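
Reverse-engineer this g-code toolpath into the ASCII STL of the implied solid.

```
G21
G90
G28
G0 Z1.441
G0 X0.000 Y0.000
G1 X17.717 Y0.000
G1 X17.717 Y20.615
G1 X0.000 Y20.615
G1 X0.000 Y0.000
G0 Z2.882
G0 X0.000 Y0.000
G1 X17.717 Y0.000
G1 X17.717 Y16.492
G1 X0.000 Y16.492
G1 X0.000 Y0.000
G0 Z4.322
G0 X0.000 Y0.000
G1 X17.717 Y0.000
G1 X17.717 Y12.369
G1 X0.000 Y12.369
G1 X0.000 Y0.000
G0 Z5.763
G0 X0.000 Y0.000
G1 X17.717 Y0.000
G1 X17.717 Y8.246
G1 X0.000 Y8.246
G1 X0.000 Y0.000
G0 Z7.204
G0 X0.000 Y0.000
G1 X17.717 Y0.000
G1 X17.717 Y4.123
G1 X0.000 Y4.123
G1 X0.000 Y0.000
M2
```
solid part
  facet normal 0.0000 0.0000 -1.0000
    outer loop
      vertex 17.717 24.738 0.000
      vertex 17.717 0.000 0.000
      vertex 0.000 0.000 0.000
    endloop
  endfacet
  facet normal 0.0000 0.0000 -1.0000
    outer loop
      vertex 0.000 24.738 0.000
      vertex 17.717 24.738 0.000
      vertex 0.000 0.000 0.000
    endloop
  endfacet
  facet normal 0.0000 -1.0000 0.0000
    outer loop
      vertex 0.000 0.000 0.000
      vertex 17.717 0.000 0.000
      vertex 17.717 0.000 8.645
    endloop
  endfacet
  facet normal 0.0000 -1.0000 0.0000
    outer loop
      vertex 0.000 0.000 0.000
      vertex 17.717 0.000 8.645
      vertex 0.000 0.000 8.645
    endloop
  endfacet
  facet normal 0.0000 0.3299 0.9440
    outer loop
      vertex 0.000 0.000 8.645
      vertex 17.717 0.000 8.645
      vertex 17.717 24.738 0.000
    endloop
  endfacet
  facet normal 0.0000 0.3299 0.9440
    outer loop
      vertex 0.000 0.000 8.645
      vertex 17.717 24.738 0.000
      vertex 0.000 24.738 0.000
    endloop
  endfacet
  facet normal -1.0000 0.0000 0.0000
    outer loop
      vertex 0.000 0.000 8.645
      vertex 0.000 24.738 0.000
      vertex 0.000 0.000 0.000
    endloop
  endfacet
  facet normal 1.0000 0.0000 0.0000
    outer loop
      vertex 17.717 0.000 0.000
      vertex 17.717 24.738 0.000
      vertex 17.717 0.000 8.645
    endloop
  endfacet
endsolid part

The G0 Z moves step by Δz≈1.441 mm. The G1 loops shrink linearly with z, so the solid tapers from its base footprint up to z≈8.64. Closing with a flat bottom cap and the tapered top and triangulating gives 8 facets — a wedge (ramp): 17.7 × 24.7 mm base, rising to 8.64 mm along the y=0 edge and sloping linearly to z=0 at y=24.7.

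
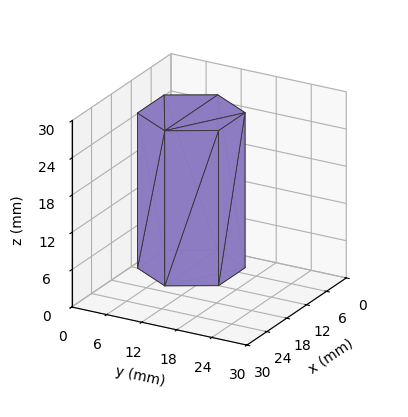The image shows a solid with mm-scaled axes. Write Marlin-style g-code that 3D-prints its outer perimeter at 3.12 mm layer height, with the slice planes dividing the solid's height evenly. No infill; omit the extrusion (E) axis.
Reading the render: the shape is a regular 6-sided prism (a cylinder approximated with 6 flat sides), circumscribed radius ≈ 8 mm, height ≈ 25 mm (dimensions read to the nearest mm from the axis ticks). For the g-code, the solid's height is divided into equal slices at the stated Δz and each level perimeter traced with G1 moves after a G0 lift.

; perimeter-only toolpath
G21 ; units = mm
G90 ; absolute positioning
G28 ; home
; layer 1
G0 Z3.12
G0 X16.00 Y8.00
G1 X12.00 Y14.93
G1 X4.00 Y14.93
G1 X0.00 Y8.00
G1 X4.00 Y1.07
G1 X12.00 Y1.07
G1 X16.00 Y8.00
; layer 2
G0 Z6.25
G0 X16.00 Y8.00
G1 X12.00 Y14.93
G1 X4.00 Y14.93
G1 X0.00 Y8.00
G1 X4.00 Y1.07
G1 X12.00 Y1.07
G1 X16.00 Y8.00
; layer 3
G0 Z9.38
G0 X16.00 Y8.00
G1 X12.00 Y14.93
G1 X4.00 Y14.93
G1 X0.00 Y8.00
G1 X4.00 Y1.07
G1 X12.00 Y1.07
G1 X16.00 Y8.00
; layer 4
G0 Z12.50
G0 X16.00 Y8.00
G1 X12.00 Y14.93
G1 X4.00 Y14.93
G1 X0.00 Y8.00
G1 X4.00 Y1.07
G1 X12.00 Y1.07
G1 X16.00 Y8.00
; layer 5
G0 Z15.62
G0 X16.00 Y8.00
G1 X12.00 Y14.93
G1 X4.00 Y14.93
G1 X0.00 Y8.00
G1 X4.00 Y1.07
G1 X12.00 Y1.07
G1 X16.00 Y8.00
; layer 6
G0 Z18.75
G0 X16.00 Y8.00
G1 X12.00 Y14.93
G1 X4.00 Y14.93
G1 X0.00 Y8.00
G1 X4.00 Y1.07
G1 X12.00 Y1.07
G1 X16.00 Y8.00
; layer 7
G0 Z21.88
G0 X16.00 Y8.00
G1 X12.00 Y14.93
G1 X4.00 Y14.93
G1 X0.00 Y8.00
G1 X4.00 Y1.07
G1 X12.00 Y1.07
G1 X16.00 Y8.00
; layer 8
G0 Z25.00
G0 X16.00 Y8.00
G1 X12.00 Y14.93
G1 X4.00 Y14.93
G1 X0.00 Y8.00
G1 X4.00 Y1.07
G1 X12.00 Y1.07
G1 X16.00 Y8.00
M2 ; end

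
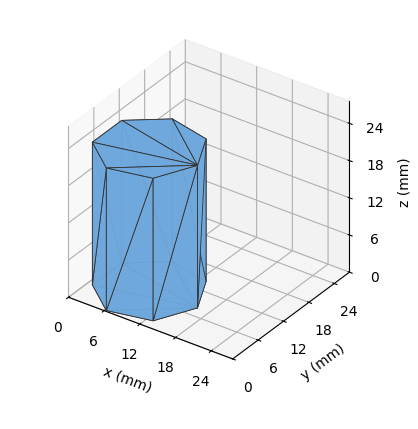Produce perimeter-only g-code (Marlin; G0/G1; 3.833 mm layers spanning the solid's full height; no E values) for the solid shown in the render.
Reading the render: the shape is a regular 7-sided prism (a cylinder approximated with 7 flat sides), circumscribed radius ≈ 8 mm, height ≈ 23 mm (dimensions read to the nearest mm from the axis ticks). For the g-code, the solid's height is divided into equal slices at the stated Δz and each level perimeter traced with G1 moves after a G0 lift.

; perimeter-only toolpath
G21 ; units = mm
G90 ; absolute positioning
G28 ; home
; layer 1
G0 Z3.833
G0 X16.000 Y8.000
G1 X12.988 Y14.255
G1 X6.220 Y15.799
G1 X0.792 Y11.471
G1 X0.792 Y4.529
G1 X6.220 Y0.201
G1 X12.988 Y1.745
G1 X16.000 Y8.000
; layer 2
G0 Z7.667
G0 X16.000 Y8.000
G1 X12.988 Y14.255
G1 X6.220 Y15.799
G1 X0.792 Y11.471
G1 X0.792 Y4.529
G1 X6.220 Y0.201
G1 X12.988 Y1.745
G1 X16.000 Y8.000
; layer 3
G0 Z11.500
G0 X16.000 Y8.000
G1 X12.988 Y14.255
G1 X6.220 Y15.799
G1 X0.792 Y11.471
G1 X0.792 Y4.529
G1 X6.220 Y0.201
G1 X12.988 Y1.745
G1 X16.000 Y8.000
; layer 4
G0 Z15.333
G0 X16.000 Y8.000
G1 X12.988 Y14.255
G1 X6.220 Y15.799
G1 X0.792 Y11.471
G1 X0.792 Y4.529
G1 X6.220 Y0.201
G1 X12.988 Y1.745
G1 X16.000 Y8.000
; layer 5
G0 Z19.167
G0 X16.000 Y8.000
G1 X12.988 Y14.255
G1 X6.220 Y15.799
G1 X0.792 Y11.471
G1 X0.792 Y4.529
G1 X6.220 Y0.201
G1 X12.988 Y1.745
G1 X16.000 Y8.000
; layer 6
G0 Z23.000
G0 X16.000 Y8.000
G1 X12.988 Y14.255
G1 X6.220 Y15.799
G1 X0.792 Y11.471
G1 X0.792 Y4.529
G1 X6.220 Y0.201
G1 X12.988 Y1.745
G1 X16.000 Y8.000
M2 ; end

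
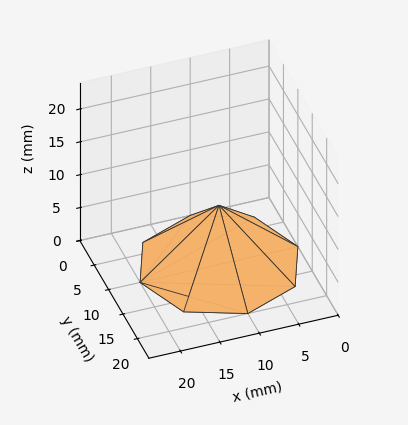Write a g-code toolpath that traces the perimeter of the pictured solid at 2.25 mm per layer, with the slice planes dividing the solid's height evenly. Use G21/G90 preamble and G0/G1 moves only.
Reading the render: the shape is a regular 8-sided pyramid, base circumscribed radius ≈ 10 mm, apex at z ≈ 9 mm (dimensions read to the nearest mm from the axis ticks). For the g-code, the solid's height is divided into equal slices at the stated Δz and each level perimeter traced with G1 moves after a G0 lift.

; perimeter-only toolpath
G21 ; units = mm
G90 ; absolute positioning
G28 ; home
; layer 1
G0 Z2.25
G0 X17.50 Y10.00
G1 X15.30 Y15.30
G1 X10.00 Y17.50
G1 X4.70 Y15.30
G1 X2.50 Y10.00
G1 X4.70 Y4.70
G1 X10.00 Y2.50
G1 X15.30 Y4.70
G1 X17.50 Y10.00
; layer 2
G0 Z4.50
G0 X15.00 Y10.00
G1 X13.54 Y13.54
G1 X10.00 Y15.00
G1 X6.46 Y13.54
G1 X5.00 Y10.00
G1 X6.46 Y6.46
G1 X10.00 Y5.00
G1 X13.54 Y6.46
G1 X15.00 Y10.00
; layer 3
G0 Z6.75
G0 X12.50 Y10.00
G1 X11.77 Y11.77
G1 X10.00 Y12.50
G1 X8.23 Y11.77
G1 X7.50 Y10.00
G1 X8.23 Y8.23
G1 X10.00 Y7.50
G1 X11.77 Y8.23
G1 X12.50 Y10.00
M2 ; end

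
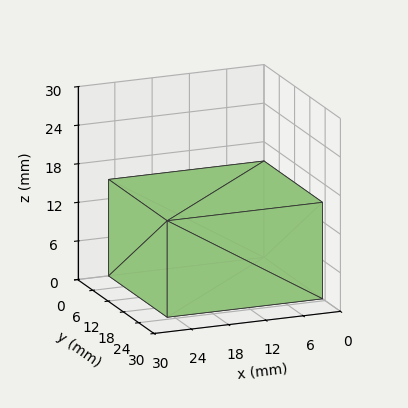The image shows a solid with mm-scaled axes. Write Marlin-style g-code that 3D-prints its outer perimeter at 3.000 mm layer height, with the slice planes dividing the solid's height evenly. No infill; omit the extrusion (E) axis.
Reading the render: the shape is a rectangular box, roughly 25 × 23 mm footprint and 15 mm tall (dimensions read to the nearest mm from the axis ticks). For the g-code, the solid's height is divided into equal slices at the stated Δz and each level perimeter traced with G1 moves after a G0 lift.

; perimeter-only toolpath
G21 ; units = mm
G90 ; absolute positioning
G28 ; home
; layer 1
G0 Z3.000
G0 X0.000 Y0.000
G1 X25.000 Y0.000
G1 X25.000 Y23.000
G1 X0.000 Y23.000
G1 X0.000 Y0.000
; layer 2
G0 Z6.000
G0 X0.000 Y0.000
G1 X25.000 Y0.000
G1 X25.000 Y23.000
G1 X0.000 Y23.000
G1 X0.000 Y0.000
; layer 3
G0 Z9.000
G0 X0.000 Y0.000
G1 X25.000 Y0.000
G1 X25.000 Y23.000
G1 X0.000 Y23.000
G1 X0.000 Y0.000
; layer 4
G0 Z12.000
G0 X0.000 Y0.000
G1 X25.000 Y0.000
G1 X25.000 Y23.000
G1 X0.000 Y23.000
G1 X0.000 Y0.000
; layer 5
G0 Z15.000
G0 X0.000 Y0.000
G1 X25.000 Y0.000
G1 X25.000 Y23.000
G1 X0.000 Y23.000
G1 X0.000 Y0.000
M2 ; end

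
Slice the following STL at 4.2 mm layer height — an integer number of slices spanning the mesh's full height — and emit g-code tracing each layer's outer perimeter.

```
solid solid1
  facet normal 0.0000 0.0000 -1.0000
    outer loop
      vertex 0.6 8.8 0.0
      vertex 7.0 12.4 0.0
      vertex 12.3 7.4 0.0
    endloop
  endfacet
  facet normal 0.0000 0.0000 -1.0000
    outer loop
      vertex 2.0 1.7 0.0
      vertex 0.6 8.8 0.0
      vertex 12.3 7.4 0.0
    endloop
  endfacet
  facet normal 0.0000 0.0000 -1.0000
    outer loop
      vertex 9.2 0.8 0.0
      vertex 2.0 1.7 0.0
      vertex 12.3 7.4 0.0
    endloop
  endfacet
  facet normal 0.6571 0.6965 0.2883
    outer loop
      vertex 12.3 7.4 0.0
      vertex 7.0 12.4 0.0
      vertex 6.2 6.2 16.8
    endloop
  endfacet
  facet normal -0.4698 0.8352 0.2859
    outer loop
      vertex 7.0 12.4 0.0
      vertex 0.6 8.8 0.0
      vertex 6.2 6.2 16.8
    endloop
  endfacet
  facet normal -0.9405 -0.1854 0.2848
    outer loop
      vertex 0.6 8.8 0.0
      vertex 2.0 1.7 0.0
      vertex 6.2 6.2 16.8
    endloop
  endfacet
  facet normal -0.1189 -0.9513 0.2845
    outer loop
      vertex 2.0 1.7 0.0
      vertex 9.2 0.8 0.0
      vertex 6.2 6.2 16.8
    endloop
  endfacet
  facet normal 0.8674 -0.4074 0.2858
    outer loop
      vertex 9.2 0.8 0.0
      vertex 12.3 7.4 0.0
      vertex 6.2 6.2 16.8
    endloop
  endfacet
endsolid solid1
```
; perimeter-only toolpath
G21 ; units = mm
G90 ; absolute positioning
G28 ; home
; layer 1
G0 Z4.2
G0 X10.8 Y7.1
G1 X6.8 Y10.9
G1 X2.0 Y8.2
G1 X3.0 Y2.8
G1 X8.4 Y2.2
G1 X10.8 Y7.1
; layer 2
G0 Z8.4
G0 X9.2 Y6.8
G1 X6.6 Y9.3
G1 X3.4 Y7.5
G1 X4.1 Y4.0
G1 X7.7 Y3.5
G1 X9.2 Y6.8
; layer 3
G0 Z12.6
G0 X7.7 Y6.5
G1 X6.4 Y7.8
G1 X4.8 Y6.9
G1 X5.2 Y5.1
G1 X7.0 Y4.9
G1 X7.7 Y6.5
M2 ; end

The solid is a regular 5-sided pyramid, base circumscribed radius ≈ 6.2 mm, apex at z ≈ 16.8 mm. Slicing at Δz = 4.2 mm — 4 equal slices spanning the solid's height, so layer i sits at z = i·h/4 — gives 3 non-empty perimeters. Each is a 5-segment closed polygon; G0 lifts to the layer z and rapids to the start vertex, then G1 traces the edges. The cross-section shrinks linearly with z (the slice at the apex is degenerate and omitted).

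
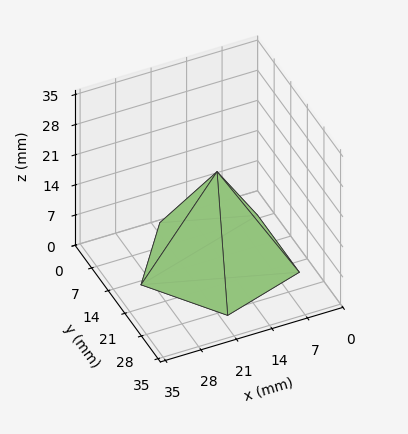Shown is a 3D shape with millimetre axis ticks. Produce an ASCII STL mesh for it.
Reading the render: the shape is a regular 5-sided pyramid, base circumscribed radius ≈ 15 mm, apex at z ≈ 21 mm (dimensions read to the nearest mm from the axis ticks). For the STL, each face is triangulated and given an outward normal.

solid part
  facet normal 0.0000 0.0000 -1.0000
    outer loop
      vertex 2.9 23.8 0.0
      vertex 19.6 29.3 0.0
      vertex 30.0 15.0 0.0
    endloop
  endfacet
  facet normal 0.0000 0.0000 -1.0000
    outer loop
      vertex 2.9 6.2 0.0
      vertex 2.9 23.8 0.0
      vertex 30.0 15.0 0.0
    endloop
  endfacet
  facet normal 0.0000 0.0000 -1.0000
    outer loop
      vertex 19.6 0.7 0.0
      vertex 2.9 6.2 0.0
      vertex 30.0 15.0 0.0
    endloop
  endfacet
  facet normal 0.7003 0.5093 0.5002
    outer loop
      vertex 30.0 15.0 0.0
      vertex 19.6 29.3 0.0
      vertex 15.0 15.0 21.0
    endloop
  endfacet
  facet normal -0.2708 0.8222 0.5006
    outer loop
      vertex 19.6 29.3 0.0
      vertex 2.9 23.8 0.0
      vertex 15.0 15.0 21.0
    endloop
  endfacet
  facet normal -0.8665 0.0000 0.4992
    outer loop
      vertex 2.9 23.8 0.0
      vertex 2.9 6.2 0.0
      vertex 15.0 15.0 21.0
    endloop
  endfacet
  facet normal -0.2708 -0.8222 0.5006
    outer loop
      vertex 2.9 6.2 0.0
      vertex 19.6 0.7 0.0
      vertex 15.0 15.0 21.0
    endloop
  endfacet
  facet normal 0.7003 -0.5093 0.5002
    outer loop
      vertex 19.6 0.7 0.0
      vertex 30.0 15.0 0.0
      vertex 15.0 15.0 21.0
    endloop
  endfacet
endsolid part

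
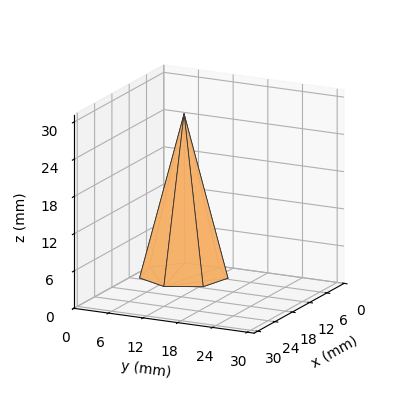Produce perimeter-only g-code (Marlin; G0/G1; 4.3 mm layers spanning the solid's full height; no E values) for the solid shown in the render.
Reading the render: the shape is a regular 7-sided pyramid, base circumscribed radius ≈ 7 mm, apex at z ≈ 26 mm (dimensions read to the nearest mm from the axis ticks). For the g-code, the solid's height is divided into equal slices at the stated Δz and each level perimeter traced with G1 moves after a G0 lift.

; perimeter-only toolpath
G21 ; units = mm
G90 ; absolute positioning
G28 ; home
; layer 1
G0 Z4.3
G0 X12.8 Y7.0
G1 X10.7 Y11.6
G1 X5.7 Y12.7
G1 X1.8 Y9.5
G1 X1.8 Y4.5
G1 X5.7 Y1.3
G1 X10.7 Y2.4
G1 X12.8 Y7.0
; layer 2
G0 Z8.7
G0 X11.7 Y7.0
G1 X9.9 Y10.7
G1 X5.9 Y11.5
G1 X2.8 Y9.0
G1 X2.8 Y5.0
G1 X5.9 Y2.5
G1 X9.9 Y3.3
G1 X11.7 Y7.0
; layer 3
G0 Z13.0
G0 X10.5 Y7.0
G1 X9.2 Y9.8
G1 X6.2 Y10.4
G1 X3.9 Y8.5
G1 X3.9 Y5.5
G1 X6.2 Y3.6
G1 X9.2 Y4.2
G1 X10.5 Y7.0
; layer 4
G0 Z17.3
G0 X9.3 Y7.0
G1 X8.5 Y8.8
G1 X6.5 Y9.3
G1 X4.9 Y8.0
G1 X4.9 Y6.0
G1 X6.5 Y4.7
G1 X8.5 Y5.2
G1 X9.3 Y7.0
; layer 5
G0 Z21.7
G0 X8.2 Y7.0
G1 X7.7 Y7.9
G1 X6.7 Y8.1
G1 X6.0 Y7.5
G1 X6.0 Y6.5
G1 X6.7 Y5.9
G1 X7.7 Y6.1
G1 X8.2 Y7.0
M2 ; end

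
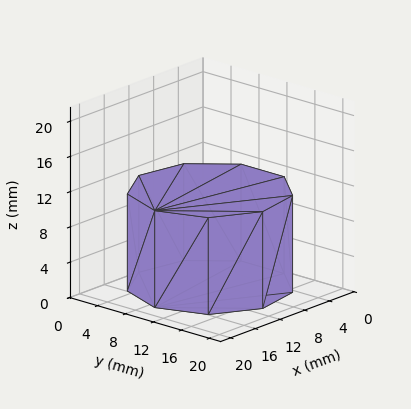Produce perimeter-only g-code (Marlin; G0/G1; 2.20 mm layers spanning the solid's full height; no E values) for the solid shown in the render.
Reading the render: the shape is a regular 9-sided prism (a cylinder approximated with 9 flat sides), circumscribed radius ≈ 9 mm, height ≈ 11 mm (dimensions read to the nearest mm from the axis ticks). For the g-code, the solid's height is divided into equal slices at the stated Δz and each level perimeter traced with G1 moves after a G0 lift.

; perimeter-only toolpath
G21 ; units = mm
G90 ; absolute positioning
G28 ; home
; layer 1
G0 Z2.20
G0 X18.00 Y9.00
G1 X15.89 Y14.79
G1 X10.56 Y17.86
G1 X4.50 Y16.79
G1 X0.54 Y12.08
G1 X0.54 Y5.92
G1 X4.50 Y1.21
G1 X10.56 Y0.14
G1 X15.89 Y3.21
G1 X18.00 Y9.00
; layer 2
G0 Z4.40
G0 X18.00 Y9.00
G1 X15.89 Y14.79
G1 X10.56 Y17.86
G1 X4.50 Y16.79
G1 X0.54 Y12.08
G1 X0.54 Y5.92
G1 X4.50 Y1.21
G1 X10.56 Y0.14
G1 X15.89 Y3.21
G1 X18.00 Y9.00
; layer 3
G0 Z6.60
G0 X18.00 Y9.00
G1 X15.89 Y14.79
G1 X10.56 Y17.86
G1 X4.50 Y16.79
G1 X0.54 Y12.08
G1 X0.54 Y5.92
G1 X4.50 Y1.21
G1 X10.56 Y0.14
G1 X15.89 Y3.21
G1 X18.00 Y9.00
; layer 4
G0 Z8.80
G0 X18.00 Y9.00
G1 X15.89 Y14.79
G1 X10.56 Y17.86
G1 X4.50 Y16.79
G1 X0.54 Y12.08
G1 X0.54 Y5.92
G1 X4.50 Y1.21
G1 X10.56 Y0.14
G1 X15.89 Y3.21
G1 X18.00 Y9.00
; layer 5
G0 Z11.00
G0 X18.00 Y9.00
G1 X15.89 Y14.79
G1 X10.56 Y17.86
G1 X4.50 Y16.79
G1 X0.54 Y12.08
G1 X0.54 Y5.92
G1 X4.50 Y1.21
G1 X10.56 Y0.14
G1 X15.89 Y3.21
G1 X18.00 Y9.00
M2 ; end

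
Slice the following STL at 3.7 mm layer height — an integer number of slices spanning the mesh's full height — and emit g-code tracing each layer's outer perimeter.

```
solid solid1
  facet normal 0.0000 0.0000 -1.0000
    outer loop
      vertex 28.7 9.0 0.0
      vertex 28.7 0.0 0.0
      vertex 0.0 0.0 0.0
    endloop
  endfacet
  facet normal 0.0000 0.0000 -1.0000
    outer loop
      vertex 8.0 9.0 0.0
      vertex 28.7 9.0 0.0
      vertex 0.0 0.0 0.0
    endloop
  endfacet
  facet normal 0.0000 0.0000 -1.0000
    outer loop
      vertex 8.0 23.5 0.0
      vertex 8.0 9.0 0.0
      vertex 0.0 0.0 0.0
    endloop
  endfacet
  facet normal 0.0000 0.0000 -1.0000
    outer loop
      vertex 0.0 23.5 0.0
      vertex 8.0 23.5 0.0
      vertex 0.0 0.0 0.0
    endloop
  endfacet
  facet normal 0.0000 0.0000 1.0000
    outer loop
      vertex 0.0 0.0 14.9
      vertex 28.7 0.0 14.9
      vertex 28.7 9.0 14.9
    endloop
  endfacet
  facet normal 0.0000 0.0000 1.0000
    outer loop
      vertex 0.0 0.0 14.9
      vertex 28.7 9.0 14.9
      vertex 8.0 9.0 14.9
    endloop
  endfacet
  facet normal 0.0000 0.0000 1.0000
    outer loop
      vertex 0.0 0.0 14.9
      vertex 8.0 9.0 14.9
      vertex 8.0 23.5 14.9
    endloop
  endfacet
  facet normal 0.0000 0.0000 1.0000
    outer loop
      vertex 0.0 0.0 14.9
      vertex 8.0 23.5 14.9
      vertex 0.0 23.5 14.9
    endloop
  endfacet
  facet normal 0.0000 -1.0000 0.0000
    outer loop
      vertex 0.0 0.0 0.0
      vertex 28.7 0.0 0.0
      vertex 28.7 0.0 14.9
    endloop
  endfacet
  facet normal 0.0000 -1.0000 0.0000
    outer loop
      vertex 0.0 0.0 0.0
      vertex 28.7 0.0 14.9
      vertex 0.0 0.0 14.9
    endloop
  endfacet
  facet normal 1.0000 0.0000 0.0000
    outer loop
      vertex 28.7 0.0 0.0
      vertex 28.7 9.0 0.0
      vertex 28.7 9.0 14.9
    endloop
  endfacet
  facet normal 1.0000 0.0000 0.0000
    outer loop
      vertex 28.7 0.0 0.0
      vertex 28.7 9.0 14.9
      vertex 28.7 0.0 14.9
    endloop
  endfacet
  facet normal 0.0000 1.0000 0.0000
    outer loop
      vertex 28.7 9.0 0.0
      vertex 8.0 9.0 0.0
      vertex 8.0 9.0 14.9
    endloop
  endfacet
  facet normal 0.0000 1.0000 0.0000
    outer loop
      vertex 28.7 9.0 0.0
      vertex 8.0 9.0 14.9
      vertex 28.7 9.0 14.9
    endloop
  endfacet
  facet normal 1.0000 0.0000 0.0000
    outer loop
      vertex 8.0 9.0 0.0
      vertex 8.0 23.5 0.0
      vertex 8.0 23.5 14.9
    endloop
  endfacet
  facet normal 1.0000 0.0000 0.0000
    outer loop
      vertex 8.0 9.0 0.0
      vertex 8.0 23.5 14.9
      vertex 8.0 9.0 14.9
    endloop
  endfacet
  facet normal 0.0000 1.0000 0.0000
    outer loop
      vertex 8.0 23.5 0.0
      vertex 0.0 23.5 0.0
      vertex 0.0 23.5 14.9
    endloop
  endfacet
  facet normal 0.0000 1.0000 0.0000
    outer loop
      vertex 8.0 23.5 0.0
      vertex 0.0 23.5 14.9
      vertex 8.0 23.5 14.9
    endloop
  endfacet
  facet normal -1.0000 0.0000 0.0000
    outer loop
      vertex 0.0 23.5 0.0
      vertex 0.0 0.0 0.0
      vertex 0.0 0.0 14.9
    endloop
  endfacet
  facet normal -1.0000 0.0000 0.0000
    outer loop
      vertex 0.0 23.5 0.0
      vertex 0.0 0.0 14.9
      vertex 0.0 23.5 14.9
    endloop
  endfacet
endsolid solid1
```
; perimeter-only toolpath
G21 ; units = mm
G90 ; absolute positioning
G28 ; home
; layer 1
G0 Z3.7
G0 X0.0 Y0.0
G1 X28.7 Y0.0
G1 X28.7 Y9.0
G1 X8.0 Y9.0
G1 X8.0 Y23.5
G1 X0.0 Y23.5
G1 X0.0 Y0.0
; layer 2
G0 Z7.5
G0 X0.0 Y0.0
G1 X28.7 Y0.0
G1 X28.7 Y9.0
G1 X8.0 Y9.0
G1 X8.0 Y23.5
G1 X0.0 Y23.5
G1 X0.0 Y0.0
; layer 3
G0 Z11.2
G0 X0.0 Y0.0
G1 X28.7 Y0.0
G1 X28.7 Y9.0
G1 X8.0 Y9.0
G1 X8.0 Y23.5
G1 X0.0 Y23.5
G1 X0.0 Y0.0
; layer 4
G0 Z14.9
G0 X0.0 Y0.0
G1 X28.7 Y0.0
G1 X28.7 Y9.0
G1 X8.0 Y9.0
G1 X8.0 Y23.5
G1 X0.0 Y23.5
G1 X0.0 Y0.0
M2 ; end

The solid is an L-shaped prism: outer 28.7 × 23.5 mm, arm thicknesses ≈ 9 mm (horizontal) and 8 mm (vertical), extruded 14.9 mm in z. Slicing at Δz = 3.7 mm — 4 equal slices spanning the solid's height, so layer i sits at z = i·h/4 — gives 4 non-empty perimeters. Each is a 6-segment closed polygon; G0 lifts to the layer z and rapids to the start vertex, then G1 traces the edges.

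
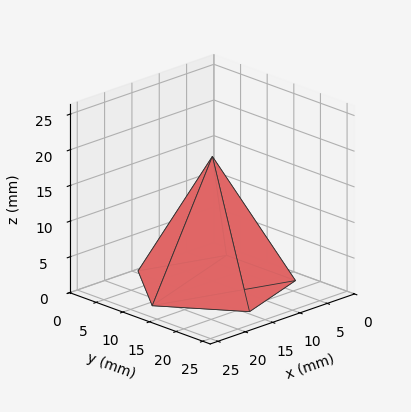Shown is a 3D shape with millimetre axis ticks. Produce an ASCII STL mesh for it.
Reading the render: the shape is a regular 5-sided pyramid, base circumscribed radius ≈ 11 mm, apex at z ≈ 18 mm (dimensions read to the nearest mm from the axis ticks). For the STL, each face is triangulated and given an outward normal.

solid part
  facet normal 0.0000 0.0000 -1.0000
    outer loop
      vertex 2.101 17.466 0.000
      vertex 14.399 21.462 0.000
      vertex 22.000 11.000 0.000
    endloop
  endfacet
  facet normal 0.0000 0.0000 -1.0000
    outer loop
      vertex 2.101 4.534 0.000
      vertex 2.101 17.466 0.000
      vertex 22.000 11.000 0.000
    endloop
  endfacet
  facet normal 0.0000 0.0000 -1.0000
    outer loop
      vertex 14.399 0.538 0.000
      vertex 2.101 4.534 0.000
      vertex 22.000 11.000 0.000
    endloop
  endfacet
  facet normal 0.7252 0.5269 0.4432
    outer loop
      vertex 22.000 11.000 0.000
      vertex 14.399 21.462 0.000
      vertex 11.000 11.000 18.000
    endloop
  endfacet
  facet normal -0.2770 0.8525 0.4432
    outer loop
      vertex 14.399 21.462 0.000
      vertex 2.101 17.466 0.000
      vertex 11.000 11.000 18.000
    endloop
  endfacet
  facet normal -0.8964 0.0000 0.4432
    outer loop
      vertex 2.101 17.466 0.000
      vertex 2.101 4.534 0.000
      vertex 11.000 11.000 18.000
    endloop
  endfacet
  facet normal -0.2770 -0.8525 0.4432
    outer loop
      vertex 2.101 4.534 0.000
      vertex 14.399 0.538 0.000
      vertex 11.000 11.000 18.000
    endloop
  endfacet
  facet normal 0.7252 -0.5269 0.4432
    outer loop
      vertex 14.399 0.538 0.000
      vertex 22.000 11.000 0.000
      vertex 11.000 11.000 18.000
    endloop
  endfacet
endsolid part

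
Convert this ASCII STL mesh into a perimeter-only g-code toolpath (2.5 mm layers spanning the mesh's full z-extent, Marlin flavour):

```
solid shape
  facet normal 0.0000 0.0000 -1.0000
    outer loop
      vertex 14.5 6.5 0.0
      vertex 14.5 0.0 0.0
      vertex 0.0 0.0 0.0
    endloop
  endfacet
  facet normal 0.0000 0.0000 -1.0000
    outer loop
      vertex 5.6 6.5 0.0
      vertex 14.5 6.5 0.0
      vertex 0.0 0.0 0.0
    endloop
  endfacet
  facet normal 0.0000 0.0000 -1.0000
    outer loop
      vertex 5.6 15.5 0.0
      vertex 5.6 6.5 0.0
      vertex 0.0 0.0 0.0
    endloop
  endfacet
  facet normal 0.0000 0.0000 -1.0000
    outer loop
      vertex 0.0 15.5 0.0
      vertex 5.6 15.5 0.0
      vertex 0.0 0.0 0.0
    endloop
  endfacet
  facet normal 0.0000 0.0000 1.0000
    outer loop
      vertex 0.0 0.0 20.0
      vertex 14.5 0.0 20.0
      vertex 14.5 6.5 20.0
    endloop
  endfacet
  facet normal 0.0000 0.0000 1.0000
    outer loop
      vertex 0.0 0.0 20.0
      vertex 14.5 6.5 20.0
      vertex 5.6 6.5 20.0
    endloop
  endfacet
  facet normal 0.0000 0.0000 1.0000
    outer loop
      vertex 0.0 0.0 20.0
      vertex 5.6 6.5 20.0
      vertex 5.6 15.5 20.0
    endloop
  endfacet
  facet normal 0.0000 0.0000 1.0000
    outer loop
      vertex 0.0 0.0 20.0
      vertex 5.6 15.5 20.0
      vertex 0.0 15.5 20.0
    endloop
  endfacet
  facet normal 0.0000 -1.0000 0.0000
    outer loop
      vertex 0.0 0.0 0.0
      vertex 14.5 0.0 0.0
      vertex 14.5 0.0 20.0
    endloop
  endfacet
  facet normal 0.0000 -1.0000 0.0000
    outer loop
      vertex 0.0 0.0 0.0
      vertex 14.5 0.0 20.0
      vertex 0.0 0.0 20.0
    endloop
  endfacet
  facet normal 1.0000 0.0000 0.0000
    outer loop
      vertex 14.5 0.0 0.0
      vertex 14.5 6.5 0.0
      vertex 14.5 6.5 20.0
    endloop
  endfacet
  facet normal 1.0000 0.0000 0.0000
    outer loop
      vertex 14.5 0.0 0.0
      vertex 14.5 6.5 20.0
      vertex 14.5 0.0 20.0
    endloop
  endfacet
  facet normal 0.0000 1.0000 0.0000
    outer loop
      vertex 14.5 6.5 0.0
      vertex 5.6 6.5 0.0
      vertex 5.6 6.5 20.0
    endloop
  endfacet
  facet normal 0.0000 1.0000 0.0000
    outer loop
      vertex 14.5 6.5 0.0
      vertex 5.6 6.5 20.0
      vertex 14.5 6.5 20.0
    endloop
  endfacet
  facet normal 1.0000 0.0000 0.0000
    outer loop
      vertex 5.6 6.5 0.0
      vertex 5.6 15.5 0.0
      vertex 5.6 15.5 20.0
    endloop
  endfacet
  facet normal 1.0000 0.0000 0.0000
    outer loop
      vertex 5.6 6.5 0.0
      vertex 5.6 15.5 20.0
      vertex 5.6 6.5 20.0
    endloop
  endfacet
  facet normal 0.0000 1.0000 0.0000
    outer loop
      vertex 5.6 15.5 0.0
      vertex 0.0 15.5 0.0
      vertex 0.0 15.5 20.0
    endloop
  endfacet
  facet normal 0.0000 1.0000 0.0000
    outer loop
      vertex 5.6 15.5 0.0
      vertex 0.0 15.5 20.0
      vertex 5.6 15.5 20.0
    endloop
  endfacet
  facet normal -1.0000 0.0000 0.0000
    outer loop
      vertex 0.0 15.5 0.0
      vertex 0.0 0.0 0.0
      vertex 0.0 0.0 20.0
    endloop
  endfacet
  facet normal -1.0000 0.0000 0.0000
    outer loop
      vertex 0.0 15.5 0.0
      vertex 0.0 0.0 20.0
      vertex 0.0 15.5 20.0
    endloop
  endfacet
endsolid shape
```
; perimeter-only toolpath
G21 ; units = mm
G90 ; absolute positioning
G28 ; home
; layer 1
G0 Z2.5
G0 X0.0 Y0.0
G1 X14.5 Y0.0
G1 X14.5 Y6.5
G1 X5.6 Y6.5
G1 X5.6 Y15.5
G1 X0.0 Y15.5
G1 X0.0 Y0.0
; layer 2
G0 Z5.0
G0 X0.0 Y0.0
G1 X14.5 Y0.0
G1 X14.5 Y6.5
G1 X5.6 Y6.5
G1 X5.6 Y15.5
G1 X0.0 Y15.5
G1 X0.0 Y0.0
; layer 3
G0 Z7.5
G0 X0.0 Y0.0
G1 X14.5 Y0.0
G1 X14.5 Y6.5
G1 X5.6 Y6.5
G1 X5.6 Y15.5
G1 X0.0 Y15.5
G1 X0.0 Y0.0
; layer 4
G0 Z10.0
G0 X0.0 Y0.0
G1 X14.5 Y0.0
G1 X14.5 Y6.5
G1 X5.6 Y6.5
G1 X5.6 Y15.5
G1 X0.0 Y15.5
G1 X0.0 Y0.0
; layer 5
G0 Z12.5
G0 X0.0 Y0.0
G1 X14.5 Y0.0
G1 X14.5 Y6.5
G1 X5.6 Y6.5
G1 X5.6 Y15.5
G1 X0.0 Y15.5
G1 X0.0 Y0.0
; layer 6
G0 Z15.0
G0 X0.0 Y0.0
G1 X14.5 Y0.0
G1 X14.5 Y6.5
G1 X5.6 Y6.5
G1 X5.6 Y15.5
G1 X0.0 Y15.5
G1 X0.0 Y0.0
; layer 7
G0 Z17.5
G0 X0.0 Y0.0
G1 X14.5 Y0.0
G1 X14.5 Y6.5
G1 X5.6 Y6.5
G1 X5.6 Y15.5
G1 X0.0 Y15.5
G1 X0.0 Y0.0
; layer 8
G0 Z20.0
G0 X0.0 Y0.0
G1 X14.5 Y0.0
G1 X14.5 Y6.5
G1 X5.6 Y6.5
G1 X5.6 Y15.5
G1 X0.0 Y15.5
G1 X0.0 Y0.0
M2 ; end

The solid is an L-shaped prism: outer 14.5 × 15.5 mm, arm thicknesses ≈ 6.5 mm (horizontal) and 5.6 mm (vertical), extruded 20 mm in z. Slicing at Δz = 2.5 mm — 8 equal slices spanning the solid's height, so layer i sits at z = i·h/8 — gives 8 non-empty perimeters. Each is a 6-segment closed polygon; G0 lifts to the layer z and rapids to the start vertex, then G1 traces the edges.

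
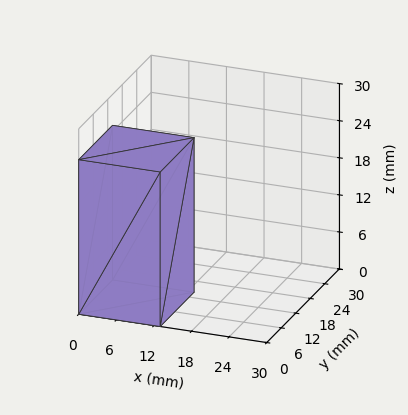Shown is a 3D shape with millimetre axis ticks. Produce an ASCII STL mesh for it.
Reading the render: the shape is a rectangular box, roughly 13 × 14 mm footprint and 25 mm tall (dimensions read to the nearest mm from the axis ticks). For the STL, each face is triangulated and given an outward normal.

solid part
  facet normal 0.0000 0.0000 -1.0000
    outer loop
      vertex 13.0 14.0 0.0
      vertex 13.0 0.0 0.0
      vertex 0.0 0.0 0.0
    endloop
  endfacet
  facet normal 0.0000 0.0000 -1.0000
    outer loop
      vertex 0.0 14.0 0.0
      vertex 13.0 14.0 0.0
      vertex 0.0 0.0 0.0
    endloop
  endfacet
  facet normal 0.0000 0.0000 1.0000
    outer loop
      vertex 0.0 0.0 25.0
      vertex 13.0 0.0 25.0
      vertex 13.0 14.0 25.0
    endloop
  endfacet
  facet normal 0.0000 0.0000 1.0000
    outer loop
      vertex 0.0 0.0 25.0
      vertex 13.0 14.0 25.0
      vertex 0.0 14.0 25.0
    endloop
  endfacet
  facet normal 0.0000 -1.0000 0.0000
    outer loop
      vertex 0.0 0.0 0.0
      vertex 13.0 0.0 0.0
      vertex 13.0 0.0 25.0
    endloop
  endfacet
  facet normal 0.0000 -1.0000 0.0000
    outer loop
      vertex 0.0 0.0 0.0
      vertex 13.0 0.0 25.0
      vertex 0.0 0.0 25.0
    endloop
  endfacet
  facet normal 0.0000 1.0000 0.0000
    outer loop
      vertex 13.0 14.0 25.0
      vertex 13.0 14.0 0.0
      vertex 0.0 14.0 0.0
    endloop
  endfacet
  facet normal 0.0000 1.0000 0.0000
    outer loop
      vertex 0.0 14.0 25.0
      vertex 13.0 14.0 25.0
      vertex 0.0 14.0 0.0
    endloop
  endfacet
  facet normal -1.0000 0.0000 0.0000
    outer loop
      vertex 0.0 14.0 25.0
      vertex 0.0 14.0 0.0
      vertex 0.0 0.0 0.0
    endloop
  endfacet
  facet normal -1.0000 0.0000 0.0000
    outer loop
      vertex 0.0 0.0 25.0
      vertex 0.0 14.0 25.0
      vertex 0.0 0.0 0.0
    endloop
  endfacet
  facet normal 1.0000 0.0000 0.0000
    outer loop
      vertex 13.0 0.0 0.0
      vertex 13.0 14.0 0.0
      vertex 13.0 14.0 25.0
    endloop
  endfacet
  facet normal 1.0000 0.0000 0.0000
    outer loop
      vertex 13.0 0.0 0.0
      vertex 13.0 14.0 25.0
      vertex 13.0 0.0 25.0
    endloop
  endfacet
endsolid part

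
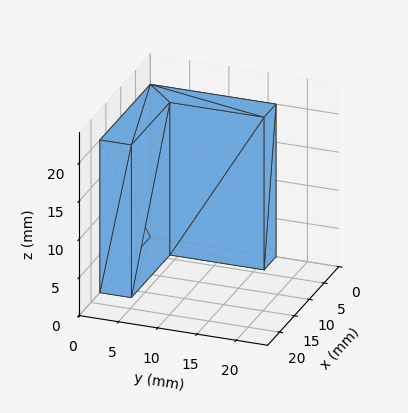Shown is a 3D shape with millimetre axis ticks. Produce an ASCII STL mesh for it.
Reading the render: the shape is an L-shaped prism: outer 17 × 16 mm, arm thicknesses ≈ 4 mm (horizontal) and 4 mm (vertical), extruded 20 mm in z (dimensions read to the nearest mm from the axis ticks). For the STL, each face is triangulated and given an outward normal.

solid part
  facet normal 0.0000 0.0000 -1.0000
    outer loop
      vertex 17.0 4.0 0.0
      vertex 17.0 0.0 0.0
      vertex 0.0 0.0 0.0
    endloop
  endfacet
  facet normal 0.0000 0.0000 -1.0000
    outer loop
      vertex 4.0 4.0 0.0
      vertex 17.0 4.0 0.0
      vertex 0.0 0.0 0.0
    endloop
  endfacet
  facet normal 0.0000 0.0000 -1.0000
    outer loop
      vertex 4.0 16.0 0.0
      vertex 4.0 4.0 0.0
      vertex 0.0 0.0 0.0
    endloop
  endfacet
  facet normal 0.0000 0.0000 -1.0000
    outer loop
      vertex 0.0 16.0 0.0
      vertex 4.0 16.0 0.0
      vertex 0.0 0.0 0.0
    endloop
  endfacet
  facet normal 0.0000 0.0000 1.0000
    outer loop
      vertex 0.0 0.0 20.0
      vertex 17.0 0.0 20.0
      vertex 17.0 4.0 20.0
    endloop
  endfacet
  facet normal 0.0000 0.0000 1.0000
    outer loop
      vertex 0.0 0.0 20.0
      vertex 17.0 4.0 20.0
      vertex 4.0 4.0 20.0
    endloop
  endfacet
  facet normal 0.0000 0.0000 1.0000
    outer loop
      vertex 0.0 0.0 20.0
      vertex 4.0 4.0 20.0
      vertex 4.0 16.0 20.0
    endloop
  endfacet
  facet normal 0.0000 0.0000 1.0000
    outer loop
      vertex 0.0 0.0 20.0
      vertex 4.0 16.0 20.0
      vertex 0.0 16.0 20.0
    endloop
  endfacet
  facet normal 0.0000 -1.0000 0.0000
    outer loop
      vertex 0.0 0.0 0.0
      vertex 17.0 0.0 0.0
      vertex 17.0 0.0 20.0
    endloop
  endfacet
  facet normal 0.0000 -1.0000 0.0000
    outer loop
      vertex 0.0 0.0 0.0
      vertex 17.0 0.0 20.0
      vertex 0.0 0.0 20.0
    endloop
  endfacet
  facet normal 1.0000 0.0000 0.0000
    outer loop
      vertex 17.0 0.0 0.0
      vertex 17.0 4.0 0.0
      vertex 17.0 4.0 20.0
    endloop
  endfacet
  facet normal 1.0000 0.0000 0.0000
    outer loop
      vertex 17.0 0.0 0.0
      vertex 17.0 4.0 20.0
      vertex 17.0 0.0 20.0
    endloop
  endfacet
  facet normal 0.0000 1.0000 0.0000
    outer loop
      vertex 17.0 4.0 0.0
      vertex 4.0 4.0 0.0
      vertex 4.0 4.0 20.0
    endloop
  endfacet
  facet normal 0.0000 1.0000 0.0000
    outer loop
      vertex 17.0 4.0 0.0
      vertex 4.0 4.0 20.0
      vertex 17.0 4.0 20.0
    endloop
  endfacet
  facet normal 1.0000 0.0000 0.0000
    outer loop
      vertex 4.0 4.0 0.0
      vertex 4.0 16.0 0.0
      vertex 4.0 16.0 20.0
    endloop
  endfacet
  facet normal 1.0000 0.0000 0.0000
    outer loop
      vertex 4.0 4.0 0.0
      vertex 4.0 16.0 20.0
      vertex 4.0 4.0 20.0
    endloop
  endfacet
  facet normal 0.0000 1.0000 0.0000
    outer loop
      vertex 4.0 16.0 0.0
      vertex 0.0 16.0 0.0
      vertex 0.0 16.0 20.0
    endloop
  endfacet
  facet normal 0.0000 1.0000 0.0000
    outer loop
      vertex 4.0 16.0 0.0
      vertex 0.0 16.0 20.0
      vertex 4.0 16.0 20.0
    endloop
  endfacet
  facet normal -1.0000 0.0000 0.0000
    outer loop
      vertex 0.0 16.0 0.0
      vertex 0.0 0.0 0.0
      vertex 0.0 0.0 20.0
    endloop
  endfacet
  facet normal -1.0000 0.0000 0.0000
    outer loop
      vertex 0.0 16.0 0.0
      vertex 0.0 0.0 20.0
      vertex 0.0 16.0 20.0
    endloop
  endfacet
endsolid part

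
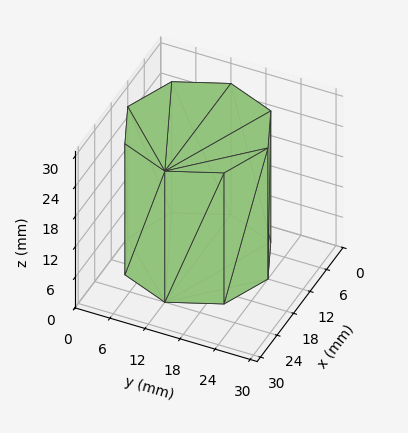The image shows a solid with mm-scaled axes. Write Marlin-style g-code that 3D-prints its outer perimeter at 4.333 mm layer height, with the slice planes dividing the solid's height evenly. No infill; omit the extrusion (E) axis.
Reading the render: the shape is a regular 8-sided prism (a cylinder approximated with 8 flat sides), circumscribed radius ≈ 12 mm, height ≈ 26 mm (dimensions read to the nearest mm from the axis ticks). For the g-code, the solid's height is divided into equal slices at the stated Δz and each level perimeter traced with G1 moves after a G0 lift.

; perimeter-only toolpath
G21 ; units = mm
G90 ; absolute positioning
G28 ; home
; layer 1
G0 Z4.333
G0 X24.000 Y12.000
G1 X20.485 Y20.485
G1 X12.000 Y24.000
G1 X3.515 Y20.485
G1 X0.000 Y12.000
G1 X3.515 Y3.515
G1 X12.000 Y0.000
G1 X20.485 Y3.515
G1 X24.000 Y12.000
; layer 2
G0 Z8.667
G0 X24.000 Y12.000
G1 X20.485 Y20.485
G1 X12.000 Y24.000
G1 X3.515 Y20.485
G1 X0.000 Y12.000
G1 X3.515 Y3.515
G1 X12.000 Y0.000
G1 X20.485 Y3.515
G1 X24.000 Y12.000
; layer 3
G0 Z13.000
G0 X24.000 Y12.000
G1 X20.485 Y20.485
G1 X12.000 Y24.000
G1 X3.515 Y20.485
G1 X0.000 Y12.000
G1 X3.515 Y3.515
G1 X12.000 Y0.000
G1 X20.485 Y3.515
G1 X24.000 Y12.000
; layer 4
G0 Z17.333
G0 X24.000 Y12.000
G1 X20.485 Y20.485
G1 X12.000 Y24.000
G1 X3.515 Y20.485
G1 X0.000 Y12.000
G1 X3.515 Y3.515
G1 X12.000 Y0.000
G1 X20.485 Y3.515
G1 X24.000 Y12.000
; layer 5
G0 Z21.667
G0 X24.000 Y12.000
G1 X20.485 Y20.485
G1 X12.000 Y24.000
G1 X3.515 Y20.485
G1 X0.000 Y12.000
G1 X3.515 Y3.515
G1 X12.000 Y0.000
G1 X20.485 Y3.515
G1 X24.000 Y12.000
; layer 6
G0 Z26.000
G0 X24.000 Y12.000
G1 X20.485 Y20.485
G1 X12.000 Y24.000
G1 X3.515 Y20.485
G1 X0.000 Y12.000
G1 X3.515 Y3.515
G1 X12.000 Y0.000
G1 X20.485 Y3.515
G1 X24.000 Y12.000
M2 ; end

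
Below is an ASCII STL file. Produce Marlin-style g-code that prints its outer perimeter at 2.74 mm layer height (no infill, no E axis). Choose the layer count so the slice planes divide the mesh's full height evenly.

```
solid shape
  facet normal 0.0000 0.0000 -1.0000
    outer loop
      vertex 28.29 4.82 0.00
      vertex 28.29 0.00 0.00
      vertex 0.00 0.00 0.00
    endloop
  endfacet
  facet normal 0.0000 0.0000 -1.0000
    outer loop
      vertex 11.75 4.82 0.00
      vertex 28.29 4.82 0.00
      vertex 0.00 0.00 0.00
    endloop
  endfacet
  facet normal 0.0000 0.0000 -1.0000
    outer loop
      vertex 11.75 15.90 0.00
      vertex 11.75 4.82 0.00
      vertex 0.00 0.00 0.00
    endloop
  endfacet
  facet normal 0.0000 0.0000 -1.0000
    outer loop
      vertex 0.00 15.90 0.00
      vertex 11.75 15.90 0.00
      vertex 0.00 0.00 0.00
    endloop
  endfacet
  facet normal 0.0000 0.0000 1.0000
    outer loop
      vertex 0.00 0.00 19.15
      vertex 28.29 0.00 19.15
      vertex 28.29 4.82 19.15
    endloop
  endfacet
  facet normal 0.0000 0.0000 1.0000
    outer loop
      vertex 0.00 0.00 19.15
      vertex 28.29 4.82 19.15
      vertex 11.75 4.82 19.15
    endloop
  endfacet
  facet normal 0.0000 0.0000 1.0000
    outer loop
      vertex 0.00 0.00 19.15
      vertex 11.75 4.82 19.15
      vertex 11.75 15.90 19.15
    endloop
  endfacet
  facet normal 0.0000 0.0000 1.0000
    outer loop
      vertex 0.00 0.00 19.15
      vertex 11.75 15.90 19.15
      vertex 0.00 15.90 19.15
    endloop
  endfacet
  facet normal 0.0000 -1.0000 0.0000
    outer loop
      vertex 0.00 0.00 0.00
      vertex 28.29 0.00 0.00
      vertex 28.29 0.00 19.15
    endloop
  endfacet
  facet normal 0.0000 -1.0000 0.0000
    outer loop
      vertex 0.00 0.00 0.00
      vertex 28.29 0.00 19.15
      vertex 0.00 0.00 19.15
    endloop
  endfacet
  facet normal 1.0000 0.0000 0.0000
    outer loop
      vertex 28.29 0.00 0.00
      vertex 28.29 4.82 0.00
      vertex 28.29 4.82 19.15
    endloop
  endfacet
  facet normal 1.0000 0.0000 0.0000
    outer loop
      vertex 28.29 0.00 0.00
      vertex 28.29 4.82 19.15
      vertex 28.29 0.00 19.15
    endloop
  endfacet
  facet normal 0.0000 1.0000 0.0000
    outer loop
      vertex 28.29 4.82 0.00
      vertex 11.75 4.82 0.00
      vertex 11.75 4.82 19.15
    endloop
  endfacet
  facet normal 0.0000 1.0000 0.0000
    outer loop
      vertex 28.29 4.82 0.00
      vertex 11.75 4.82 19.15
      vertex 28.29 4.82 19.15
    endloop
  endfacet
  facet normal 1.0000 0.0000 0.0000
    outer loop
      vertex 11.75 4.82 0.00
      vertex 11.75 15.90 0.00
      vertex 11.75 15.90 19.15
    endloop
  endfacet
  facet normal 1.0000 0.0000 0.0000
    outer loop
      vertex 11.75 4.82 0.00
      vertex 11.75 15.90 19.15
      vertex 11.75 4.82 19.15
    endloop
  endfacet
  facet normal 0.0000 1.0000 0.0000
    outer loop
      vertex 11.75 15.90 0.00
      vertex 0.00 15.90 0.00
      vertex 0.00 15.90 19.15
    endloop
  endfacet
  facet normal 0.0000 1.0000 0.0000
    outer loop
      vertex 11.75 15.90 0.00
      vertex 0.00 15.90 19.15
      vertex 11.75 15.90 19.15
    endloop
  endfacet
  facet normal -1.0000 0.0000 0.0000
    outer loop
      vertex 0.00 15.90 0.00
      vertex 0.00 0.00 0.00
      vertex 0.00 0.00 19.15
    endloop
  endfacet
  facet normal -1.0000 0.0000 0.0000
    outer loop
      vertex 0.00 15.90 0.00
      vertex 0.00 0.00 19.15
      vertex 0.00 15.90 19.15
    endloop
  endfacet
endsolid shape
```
; perimeter-only toolpath
G21 ; units = mm
G90 ; absolute positioning
G28 ; home
; layer 1
G0 Z2.74
G0 X0.00 Y0.00
G1 X28.29 Y0.00
G1 X28.29 Y4.82
G1 X11.75 Y4.82
G1 X11.75 Y15.90
G1 X0.00 Y15.90
G1 X0.00 Y0.00
; layer 2
G0 Z5.47
G0 X0.00 Y0.00
G1 X28.29 Y0.00
G1 X28.29 Y4.82
G1 X11.75 Y4.82
G1 X11.75 Y15.90
G1 X0.00 Y15.90
G1 X0.00 Y0.00
; layer 3
G0 Z8.21
G0 X0.00 Y0.00
G1 X28.29 Y0.00
G1 X28.29 Y4.82
G1 X11.75 Y4.82
G1 X11.75 Y15.90
G1 X0.00 Y15.90
G1 X0.00 Y0.00
; layer 4
G0 Z10.94
G0 X0.00 Y0.00
G1 X28.29 Y0.00
G1 X28.29 Y4.82
G1 X11.75 Y4.82
G1 X11.75 Y15.90
G1 X0.00 Y15.90
G1 X0.00 Y0.00
; layer 5
G0 Z13.68
G0 X0.00 Y0.00
G1 X28.29 Y0.00
G1 X28.29 Y4.82
G1 X11.75 Y4.82
G1 X11.75 Y15.90
G1 X0.00 Y15.90
G1 X0.00 Y0.00
; layer 6
G0 Z16.41
G0 X0.00 Y0.00
G1 X28.29 Y0.00
G1 X28.29 Y4.82
G1 X11.75 Y4.82
G1 X11.75 Y15.90
G1 X0.00 Y15.90
G1 X0.00 Y0.00
; layer 7
G0 Z19.15
G0 X0.00 Y0.00
G1 X28.29 Y0.00
G1 X28.29 Y4.82
G1 X11.75 Y4.82
G1 X11.75 Y15.90
G1 X0.00 Y15.90
G1 X0.00 Y0.00
M2 ; end

The solid is an L-shaped prism: outer 28.3 × 15.9 mm, arm thicknesses ≈ 4.82 mm (horizontal) and 11.8 mm (vertical), extruded 19.1 mm in z. Slicing at Δz = 2.74 mm — 7 equal slices spanning the solid's height, so layer i sits at z = i·h/7 — gives 7 non-empty perimeters. Each is a 6-segment closed polygon; G0 lifts to the layer z and rapids to the start vertex, then G1 traces the edges.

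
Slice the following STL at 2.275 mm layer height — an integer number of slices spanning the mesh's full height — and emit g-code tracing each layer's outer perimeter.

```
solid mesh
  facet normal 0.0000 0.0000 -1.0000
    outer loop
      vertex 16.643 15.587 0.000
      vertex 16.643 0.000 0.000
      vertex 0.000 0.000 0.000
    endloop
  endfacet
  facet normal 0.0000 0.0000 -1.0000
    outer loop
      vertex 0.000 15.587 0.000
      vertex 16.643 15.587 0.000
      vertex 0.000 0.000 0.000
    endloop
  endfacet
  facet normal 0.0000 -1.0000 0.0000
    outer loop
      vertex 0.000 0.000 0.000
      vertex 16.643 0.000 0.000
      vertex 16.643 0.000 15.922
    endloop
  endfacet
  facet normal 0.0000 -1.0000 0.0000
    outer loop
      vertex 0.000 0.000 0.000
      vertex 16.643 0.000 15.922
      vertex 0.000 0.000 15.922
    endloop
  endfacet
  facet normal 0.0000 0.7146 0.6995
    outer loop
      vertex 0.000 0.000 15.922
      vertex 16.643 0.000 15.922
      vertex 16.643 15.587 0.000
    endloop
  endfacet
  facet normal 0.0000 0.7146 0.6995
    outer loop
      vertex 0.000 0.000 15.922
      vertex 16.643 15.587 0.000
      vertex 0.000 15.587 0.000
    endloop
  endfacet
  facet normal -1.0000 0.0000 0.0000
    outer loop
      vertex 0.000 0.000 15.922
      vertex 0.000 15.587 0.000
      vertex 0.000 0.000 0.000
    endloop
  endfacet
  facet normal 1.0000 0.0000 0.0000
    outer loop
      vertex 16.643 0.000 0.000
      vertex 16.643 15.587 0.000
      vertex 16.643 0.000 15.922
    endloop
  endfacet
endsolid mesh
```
; perimeter-only toolpath
G21 ; units = mm
G90 ; absolute positioning
G28 ; home
; layer 1
G0 Z2.275
G0 X0.000 Y0.000
G1 X16.643 Y0.000
G1 X16.643 Y13.360
G1 X0.000 Y13.360
G1 X0.000 Y0.000
; layer 2
G0 Z4.549
G0 X0.000 Y0.000
G1 X16.643 Y0.000
G1 X16.643 Y11.134
G1 X0.000 Y11.134
G1 X0.000 Y0.000
; layer 3
G0 Z6.824
G0 X0.000 Y0.000
G1 X16.643 Y0.000
G1 X16.643 Y8.907
G1 X0.000 Y8.907
G1 X0.000 Y0.000
; layer 4
G0 Z9.098
G0 X0.000 Y0.000
G1 X16.643 Y0.000
G1 X16.643 Y6.680
G1 X0.000 Y6.680
G1 X0.000 Y0.000
; layer 5
G0 Z11.373
G0 X0.000 Y0.000
G1 X16.643 Y0.000
G1 X16.643 Y4.453
G1 X0.000 Y4.453
G1 X0.000 Y0.000
; layer 6
G0 Z13.647
G0 X0.000 Y0.000
G1 X16.643 Y0.000
G1 X16.643 Y2.227
G1 X0.000 Y2.227
G1 X0.000 Y0.000
M2 ; end

The solid is a wedge (ramp): 16.6 × 15.6 mm base, rising to 15.9 mm along the y=0 edge and sloping linearly to z=0 at y=15.6. Slicing at Δz = 2.275 mm — 7 equal slices spanning the solid's height, so layer i sits at z = i·h/7 — gives 6 non-empty perimeters. Each is a 4-segment closed polygon; G0 lifts to the layer z and rapids to the start vertex, then G1 traces the edges. The cross-section shrinks linearly with z (the slice at the apex is degenerate and omitted).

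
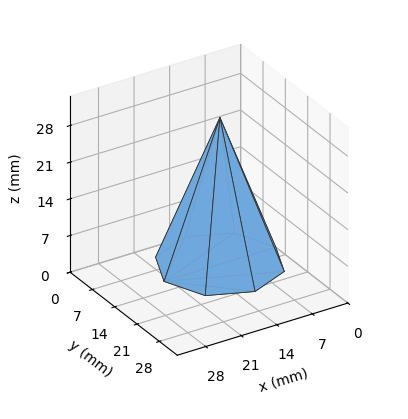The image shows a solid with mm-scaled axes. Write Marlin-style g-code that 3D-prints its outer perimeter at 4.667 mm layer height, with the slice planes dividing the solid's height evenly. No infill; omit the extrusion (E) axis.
Reading the render: the shape is a regular 8-sided pyramid, base circumscribed radius ≈ 11 mm, apex at z ≈ 28 mm (dimensions read to the nearest mm from the axis ticks). For the g-code, the solid's height is divided into equal slices at the stated Δz and each level perimeter traced with G1 moves after a G0 lift.

; perimeter-only toolpath
G21 ; units = mm
G90 ; absolute positioning
G28 ; home
; layer 1
G0 Z4.667
G0 X20.167 Y11.000
G1 X17.482 Y17.482
G1 X11.000 Y20.167
G1 X4.518 Y17.482
G1 X1.833 Y11.000
G1 X4.518 Y4.518
G1 X11.000 Y1.833
G1 X17.482 Y4.518
G1 X20.167 Y11.000
; layer 2
G0 Z9.333
G0 X18.333 Y11.000
G1 X16.185 Y16.185
G1 X11.000 Y18.333
G1 X5.815 Y16.185
G1 X3.667 Y11.000
G1 X5.815 Y5.815
G1 X11.000 Y3.667
G1 X16.185 Y5.815
G1 X18.333 Y11.000
; layer 3
G0 Z14.000
G0 X16.500 Y11.000
G1 X14.889 Y14.889
G1 X11.000 Y16.500
G1 X7.111 Y14.889
G1 X5.500 Y11.000
G1 X7.111 Y7.111
G1 X11.000 Y5.500
G1 X14.889 Y7.111
G1 X16.500 Y11.000
; layer 4
G0 Z18.667
G0 X14.667 Y11.000
G1 X13.593 Y13.593
G1 X11.000 Y14.667
G1 X8.407 Y13.593
G1 X7.333 Y11.000
G1 X8.407 Y8.407
G1 X11.000 Y7.333
G1 X13.593 Y8.407
G1 X14.667 Y11.000
; layer 5
G0 Z23.333
G0 X12.833 Y11.000
G1 X12.296 Y12.296
G1 X11.000 Y12.833
G1 X9.704 Y12.296
G1 X9.167 Y11.000
G1 X9.704 Y9.704
G1 X11.000 Y9.167
G1 X12.296 Y9.704
G1 X12.833 Y11.000
M2 ; end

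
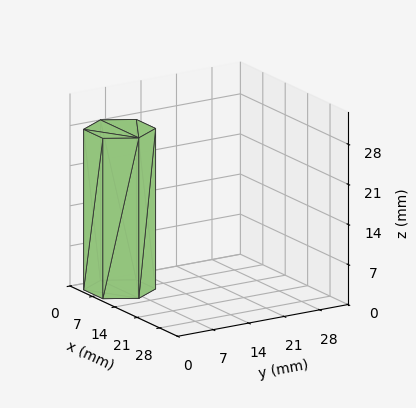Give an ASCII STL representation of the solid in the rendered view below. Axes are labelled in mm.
Reading the render: the shape is a regular 6-sided prism (a cylinder approximated with 6 flat sides), circumscribed radius ≈ 6 mm, height ≈ 28 mm (dimensions read to the nearest mm from the axis ticks). For the STL, each face is triangulated and given an outward normal.

solid part
  facet normal 0.0000 0.0000 -1.0000
    outer loop
      vertex 3.00 11.20 0.00
      vertex 9.00 11.20 0.00
      vertex 12.00 6.00 0.00
    endloop
  endfacet
  facet normal 0.0000 0.0000 -1.0000
    outer loop
      vertex 0.00 6.00 0.00
      vertex 3.00 11.20 0.00
      vertex 12.00 6.00 0.00
    endloop
  endfacet
  facet normal 0.0000 0.0000 -1.0000
    outer loop
      vertex 3.00 0.80 0.00
      vertex 0.00 6.00 0.00
      vertex 12.00 6.00 0.00
    endloop
  endfacet
  facet normal 0.0000 0.0000 -1.0000
    outer loop
      vertex 9.00 0.80 0.00
      vertex 3.00 0.80 0.00
      vertex 12.00 6.00 0.00
    endloop
  endfacet
  facet normal 0.0000 0.0000 1.0000
    outer loop
      vertex 12.00 6.00 28.00
      vertex 9.00 11.20 28.00
      vertex 3.00 11.20 28.00
    endloop
  endfacet
  facet normal 0.0000 0.0000 1.0000
    outer loop
      vertex 12.00 6.00 28.00
      vertex 3.00 11.20 28.00
      vertex 0.00 6.00 28.00
    endloop
  endfacet
  facet normal 0.0000 0.0000 1.0000
    outer loop
      vertex 12.00 6.00 28.00
      vertex 0.00 6.00 28.00
      vertex 3.00 0.80 28.00
    endloop
  endfacet
  facet normal 0.0000 0.0000 1.0000
    outer loop
      vertex 12.00 6.00 28.00
      vertex 3.00 0.80 28.00
      vertex 9.00 0.80 28.00
    endloop
  endfacet
  facet normal 0.8662 0.4997 0.0000
    outer loop
      vertex 12.00 6.00 0.00
      vertex 9.00 11.20 0.00
      vertex 9.00 11.20 28.00
    endloop
  endfacet
  facet normal 0.8662 0.4997 0.0000
    outer loop
      vertex 12.00 6.00 0.00
      vertex 9.00 11.20 28.00
      vertex 12.00 6.00 28.00
    endloop
  endfacet
  facet normal 0.0000 1.0000 0.0000
    outer loop
      vertex 9.00 11.20 0.00
      vertex 3.00 11.20 0.00
      vertex 3.00 11.20 28.00
    endloop
  endfacet
  facet normal 0.0000 1.0000 0.0000
    outer loop
      vertex 9.00 11.20 0.00
      vertex 3.00 11.20 28.00
      vertex 9.00 11.20 28.00
    endloop
  endfacet
  facet normal -0.8662 0.4997 0.0000
    outer loop
      vertex 3.00 11.20 0.00
      vertex 0.00 6.00 0.00
      vertex 0.00 6.00 28.00
    endloop
  endfacet
  facet normal -0.8662 0.4997 0.0000
    outer loop
      vertex 3.00 11.20 0.00
      vertex 0.00 6.00 28.00
      vertex 3.00 11.20 28.00
    endloop
  endfacet
  facet normal -0.8662 -0.4997 0.0000
    outer loop
      vertex 0.00 6.00 0.00
      vertex 3.00 0.80 0.00
      vertex 3.00 0.80 28.00
    endloop
  endfacet
  facet normal -0.8662 -0.4997 0.0000
    outer loop
      vertex 0.00 6.00 0.00
      vertex 3.00 0.80 28.00
      vertex 0.00 6.00 28.00
    endloop
  endfacet
  facet normal 0.0000 -1.0000 0.0000
    outer loop
      vertex 3.00 0.80 0.00
      vertex 9.00 0.80 0.00
      vertex 9.00 0.80 28.00
    endloop
  endfacet
  facet normal 0.0000 -1.0000 0.0000
    outer loop
      vertex 3.00 0.80 0.00
      vertex 9.00 0.80 28.00
      vertex 3.00 0.80 28.00
    endloop
  endfacet
  facet normal 0.8662 -0.4997 0.0000
    outer loop
      vertex 9.00 0.80 0.00
      vertex 12.00 6.00 0.00
      vertex 12.00 6.00 28.00
    endloop
  endfacet
  facet normal 0.8662 -0.4997 0.0000
    outer loop
      vertex 9.00 0.80 0.00
      vertex 12.00 6.00 28.00
      vertex 9.00 0.80 28.00
    endloop
  endfacet
endsolid part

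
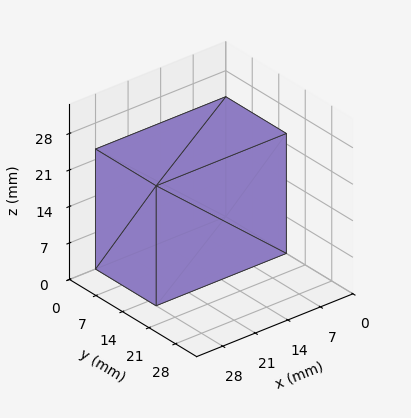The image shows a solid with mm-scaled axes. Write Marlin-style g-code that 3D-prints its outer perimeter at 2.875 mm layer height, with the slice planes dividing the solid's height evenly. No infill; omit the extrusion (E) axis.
Reading the render: the shape is a rectangular box, roughly 28 × 16 mm footprint and 23 mm tall (dimensions read to the nearest mm from the axis ticks). For the g-code, the solid's height is divided into equal slices at the stated Δz and each level perimeter traced with G1 moves after a G0 lift.

; perimeter-only toolpath
G21 ; units = mm
G90 ; absolute positioning
G28 ; home
; layer 1
G0 Z2.875
G0 X0.000 Y0.000
G1 X28.000 Y0.000
G1 X28.000 Y16.000
G1 X0.000 Y16.000
G1 X0.000 Y0.000
; layer 2
G0 Z5.750
G0 X0.000 Y0.000
G1 X28.000 Y0.000
G1 X28.000 Y16.000
G1 X0.000 Y16.000
G1 X0.000 Y0.000
; layer 3
G0 Z8.625
G0 X0.000 Y0.000
G1 X28.000 Y0.000
G1 X28.000 Y16.000
G1 X0.000 Y16.000
G1 X0.000 Y0.000
; layer 4
G0 Z11.500
G0 X0.000 Y0.000
G1 X28.000 Y0.000
G1 X28.000 Y16.000
G1 X0.000 Y16.000
G1 X0.000 Y0.000
; layer 5
G0 Z14.375
G0 X0.000 Y0.000
G1 X28.000 Y0.000
G1 X28.000 Y16.000
G1 X0.000 Y16.000
G1 X0.000 Y0.000
; layer 6
G0 Z17.250
G0 X0.000 Y0.000
G1 X28.000 Y0.000
G1 X28.000 Y16.000
G1 X0.000 Y16.000
G1 X0.000 Y0.000
; layer 7
G0 Z20.125
G0 X0.000 Y0.000
G1 X28.000 Y0.000
G1 X28.000 Y16.000
G1 X0.000 Y16.000
G1 X0.000 Y0.000
; layer 8
G0 Z23.000
G0 X0.000 Y0.000
G1 X28.000 Y0.000
G1 X28.000 Y16.000
G1 X0.000 Y16.000
G1 X0.000 Y0.000
M2 ; end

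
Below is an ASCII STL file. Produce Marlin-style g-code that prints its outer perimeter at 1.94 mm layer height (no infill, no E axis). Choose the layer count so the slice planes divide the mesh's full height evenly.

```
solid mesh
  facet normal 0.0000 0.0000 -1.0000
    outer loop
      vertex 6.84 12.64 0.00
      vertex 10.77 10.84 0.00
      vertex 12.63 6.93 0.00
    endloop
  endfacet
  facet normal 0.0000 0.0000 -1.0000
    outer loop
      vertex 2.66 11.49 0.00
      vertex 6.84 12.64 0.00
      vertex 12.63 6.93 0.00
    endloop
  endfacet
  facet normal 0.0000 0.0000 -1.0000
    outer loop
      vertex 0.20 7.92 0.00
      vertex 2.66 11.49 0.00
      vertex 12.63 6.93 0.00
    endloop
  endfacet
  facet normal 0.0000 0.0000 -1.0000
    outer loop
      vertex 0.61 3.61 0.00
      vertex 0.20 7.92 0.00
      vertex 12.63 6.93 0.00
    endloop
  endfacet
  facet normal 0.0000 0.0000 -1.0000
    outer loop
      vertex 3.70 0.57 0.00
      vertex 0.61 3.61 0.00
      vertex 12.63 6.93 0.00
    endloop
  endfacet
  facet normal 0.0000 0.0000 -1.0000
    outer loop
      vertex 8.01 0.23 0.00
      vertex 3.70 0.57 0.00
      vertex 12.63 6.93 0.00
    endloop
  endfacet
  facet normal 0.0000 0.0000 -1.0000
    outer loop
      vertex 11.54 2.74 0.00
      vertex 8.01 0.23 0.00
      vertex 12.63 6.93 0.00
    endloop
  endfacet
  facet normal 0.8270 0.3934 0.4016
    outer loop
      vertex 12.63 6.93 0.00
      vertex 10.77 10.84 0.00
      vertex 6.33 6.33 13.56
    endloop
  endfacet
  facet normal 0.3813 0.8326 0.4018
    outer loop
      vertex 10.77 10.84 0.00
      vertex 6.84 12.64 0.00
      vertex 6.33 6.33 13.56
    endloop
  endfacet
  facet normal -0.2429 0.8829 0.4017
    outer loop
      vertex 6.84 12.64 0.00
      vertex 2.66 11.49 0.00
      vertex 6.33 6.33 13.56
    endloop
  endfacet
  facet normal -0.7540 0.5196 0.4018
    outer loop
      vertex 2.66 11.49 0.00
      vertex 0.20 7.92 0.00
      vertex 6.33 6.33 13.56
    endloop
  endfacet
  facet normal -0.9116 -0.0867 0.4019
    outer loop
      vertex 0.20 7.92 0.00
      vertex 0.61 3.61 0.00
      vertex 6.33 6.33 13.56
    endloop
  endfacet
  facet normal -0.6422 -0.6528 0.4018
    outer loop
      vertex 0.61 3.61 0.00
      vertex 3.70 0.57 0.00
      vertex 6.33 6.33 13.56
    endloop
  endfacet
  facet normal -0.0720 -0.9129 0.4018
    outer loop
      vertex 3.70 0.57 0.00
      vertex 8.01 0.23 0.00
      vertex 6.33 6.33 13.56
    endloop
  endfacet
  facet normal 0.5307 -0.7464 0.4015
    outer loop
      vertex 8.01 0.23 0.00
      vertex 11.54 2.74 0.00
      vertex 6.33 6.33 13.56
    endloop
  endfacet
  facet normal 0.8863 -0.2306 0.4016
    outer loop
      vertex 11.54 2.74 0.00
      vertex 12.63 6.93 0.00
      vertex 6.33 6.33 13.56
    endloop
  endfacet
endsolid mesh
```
; perimeter-only toolpath
G21 ; units = mm
G90 ; absolute positioning
G28 ; home
; layer 1
G0 Z1.94
G0 X11.73 Y6.84
G1 X10.14 Y10.20
G1 X6.77 Y11.74
G1 X3.18 Y10.75
G1 X1.08 Y7.69
G1 X1.43 Y4.00
G1 X4.08 Y1.39
G1 X7.77 Y1.10
G1 X10.80 Y3.25
G1 X11.73 Y6.84
; layer 2
G0 Z3.87
G0 X10.83 Y6.76
G1 X9.50 Y9.55
G1 X6.69 Y10.84
G1 X3.71 Y10.02
G1 X1.95 Y7.47
G1 X2.24 Y4.39
G1 X4.45 Y2.22
G1 X7.53 Y1.97
G1 X10.05 Y3.77
G1 X10.83 Y6.76
; layer 3
G0 Z5.81
G0 X9.93 Y6.67
G1 X8.87 Y8.91
G1 X6.62 Y9.94
G1 X4.23 Y9.28
G1 X2.83 Y7.24
G1 X3.06 Y4.78
G1 X4.83 Y3.04
G1 X7.29 Y2.84
G1 X9.31 Y4.28
G1 X9.93 Y6.67
; layer 4
G0 Z7.75
G0 X9.03 Y6.59
G1 X8.23 Y8.26
G1 X6.55 Y9.03
G1 X4.76 Y8.54
G1 X3.70 Y7.01
G1 X3.88 Y5.16
G1 X5.20 Y3.86
G1 X7.05 Y3.72
G1 X8.56 Y4.79
G1 X9.03 Y6.59
; layer 5
G0 Z9.69
G0 X8.13 Y6.50
G1 X7.60 Y7.62
G1 X6.48 Y8.13
G1 X5.28 Y7.80
G1 X4.58 Y6.78
G1 X4.70 Y5.55
G1 X5.58 Y4.68
G1 X6.81 Y4.59
G1 X7.82 Y5.30
G1 X8.13 Y6.50
; layer 6
G0 Z11.62
G0 X7.23 Y6.42
G1 X6.96 Y6.97
G1 X6.40 Y7.23
G1 X5.81 Y7.07
G1 X5.45 Y6.56
G1 X5.51 Y5.94
G1 X5.95 Y5.51
G1 X6.57 Y5.46
G1 X7.07 Y5.82
G1 X7.23 Y6.42
M2 ; end

The solid is a regular 9-sided pyramid, base circumscribed radius ≈ 6.33 mm, apex at z ≈ 13.6 mm. Slicing at Δz = 1.94 mm — 7 equal slices spanning the solid's height, so layer i sits at z = i·h/7 — gives 6 non-empty perimeters. Each is a 9-segment closed polygon; G0 lifts to the layer z and rapids to the start vertex, then G1 traces the edges. The cross-section shrinks linearly with z (the slice at the apex is degenerate and omitted).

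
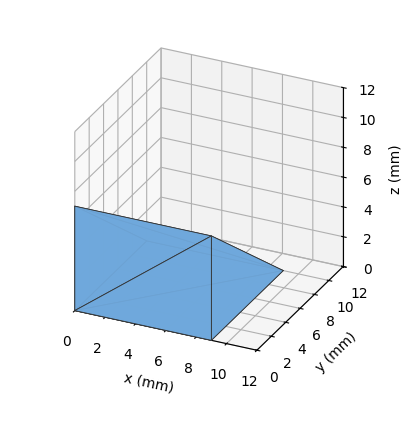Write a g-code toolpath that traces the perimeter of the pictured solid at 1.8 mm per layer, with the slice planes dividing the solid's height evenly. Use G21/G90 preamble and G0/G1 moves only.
Reading the render: the shape is a wedge (ramp): 9 × 10 mm base, rising to 7 mm along the y=0 edge and sloping linearly to z=0 at y=10 (dimensions read to the nearest mm from the axis ticks). For the g-code, the solid's height is divided into equal slices at the stated Δz and each level perimeter traced with G1 moves after a G0 lift.

; perimeter-only toolpath
G21 ; units = mm
G90 ; absolute positioning
G28 ; home
; layer 1
G0 Z1.8
G0 X0.0 Y0.0
G1 X9.0 Y0.0
G1 X9.0 Y7.5
G1 X0.0 Y7.5
G1 X0.0 Y0.0
; layer 2
G0 Z3.5
G0 X0.0 Y0.0
G1 X9.0 Y0.0
G1 X9.0 Y5.0
G1 X0.0 Y5.0
G1 X0.0 Y0.0
; layer 3
G0 Z5.2
G0 X0.0 Y0.0
G1 X9.0 Y0.0
G1 X9.0 Y2.5
G1 X0.0 Y2.5
G1 X0.0 Y0.0
M2 ; end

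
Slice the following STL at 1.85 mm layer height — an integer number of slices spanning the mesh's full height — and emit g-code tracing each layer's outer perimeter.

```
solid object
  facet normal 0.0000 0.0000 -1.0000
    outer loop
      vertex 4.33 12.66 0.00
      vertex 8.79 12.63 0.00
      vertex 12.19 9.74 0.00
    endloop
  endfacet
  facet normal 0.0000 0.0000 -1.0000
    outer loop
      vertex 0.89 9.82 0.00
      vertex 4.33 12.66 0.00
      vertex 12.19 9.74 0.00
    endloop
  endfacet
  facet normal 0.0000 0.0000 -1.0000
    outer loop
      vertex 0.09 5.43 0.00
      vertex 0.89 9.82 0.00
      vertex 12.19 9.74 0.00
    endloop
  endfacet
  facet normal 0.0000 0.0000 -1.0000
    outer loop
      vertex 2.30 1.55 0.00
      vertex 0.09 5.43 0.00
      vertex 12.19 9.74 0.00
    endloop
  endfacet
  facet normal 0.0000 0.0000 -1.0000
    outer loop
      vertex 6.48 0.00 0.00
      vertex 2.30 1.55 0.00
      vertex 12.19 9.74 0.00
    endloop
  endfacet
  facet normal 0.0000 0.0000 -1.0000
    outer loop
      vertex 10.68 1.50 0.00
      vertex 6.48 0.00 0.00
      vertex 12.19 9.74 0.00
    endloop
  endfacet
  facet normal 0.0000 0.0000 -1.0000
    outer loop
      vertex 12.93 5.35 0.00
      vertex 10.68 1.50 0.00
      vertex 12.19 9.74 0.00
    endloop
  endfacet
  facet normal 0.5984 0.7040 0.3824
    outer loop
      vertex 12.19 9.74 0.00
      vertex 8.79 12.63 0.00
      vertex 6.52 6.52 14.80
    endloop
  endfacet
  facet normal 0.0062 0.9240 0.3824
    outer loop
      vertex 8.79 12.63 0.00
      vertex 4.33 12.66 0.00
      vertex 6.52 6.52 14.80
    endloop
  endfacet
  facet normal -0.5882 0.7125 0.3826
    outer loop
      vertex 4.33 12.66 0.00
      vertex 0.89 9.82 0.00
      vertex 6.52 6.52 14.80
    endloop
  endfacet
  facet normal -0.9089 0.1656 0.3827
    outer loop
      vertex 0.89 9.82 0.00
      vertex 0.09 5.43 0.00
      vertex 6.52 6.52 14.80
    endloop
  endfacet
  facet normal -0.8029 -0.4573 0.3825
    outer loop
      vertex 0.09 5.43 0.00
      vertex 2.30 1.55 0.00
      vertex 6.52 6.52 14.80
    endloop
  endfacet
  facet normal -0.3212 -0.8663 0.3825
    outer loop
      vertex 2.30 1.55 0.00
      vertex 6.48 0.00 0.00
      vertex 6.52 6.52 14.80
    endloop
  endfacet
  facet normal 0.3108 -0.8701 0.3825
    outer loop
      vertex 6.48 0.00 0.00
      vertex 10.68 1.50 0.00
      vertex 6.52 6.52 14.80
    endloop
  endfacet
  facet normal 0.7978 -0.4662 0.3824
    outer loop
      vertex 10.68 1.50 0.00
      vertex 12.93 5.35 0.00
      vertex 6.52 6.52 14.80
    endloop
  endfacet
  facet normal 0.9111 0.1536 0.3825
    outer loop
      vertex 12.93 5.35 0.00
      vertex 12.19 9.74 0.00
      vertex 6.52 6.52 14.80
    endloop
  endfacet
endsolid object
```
; perimeter-only toolpath
G21 ; units = mm
G90 ; absolute positioning
G28 ; home
; layer 1
G0 Z1.85
G0 X11.48 Y9.34
G1 X8.51 Y11.87
G1 X4.60 Y11.89
G1 X1.59 Y9.41
G1 X0.89 Y5.57
G1 X2.83 Y2.17
G1 X6.48 Y0.81
G1 X10.16 Y2.13
G1 X12.13 Y5.50
G1 X11.48 Y9.34
; layer 2
G0 Z3.70
G0 X10.77 Y8.93
G1 X8.22 Y11.10
G1 X4.88 Y11.12
G1 X2.30 Y9.00
G1 X1.70 Y5.70
G1 X3.35 Y2.79
G1 X6.49 Y1.63
G1 X9.64 Y2.75
G1 X11.33 Y5.64
G1 X10.77 Y8.93
; layer 3
G0 Z5.55
G0 X10.06 Y8.53
G1 X7.94 Y10.34
G1 X5.15 Y10.36
G1 X3.00 Y8.58
G1 X2.50 Y5.84
G1 X3.88 Y3.41
G1 X6.50 Y2.44
G1 X9.12 Y3.38
G1 X10.53 Y5.79
G1 X10.06 Y8.53
; layer 4
G0 Z7.40
G0 X9.36 Y8.13
G1 X7.65 Y9.57
G1 X5.42 Y9.59
G1 X3.70 Y8.17
G1 X3.30 Y5.97
G1 X4.41 Y4.04
G1 X6.50 Y3.26
G1 X8.60 Y4.01
G1 X9.72 Y5.93
G1 X9.36 Y8.13
; layer 5
G0 Z9.25
G0 X8.65 Y7.73
G1 X7.37 Y8.81
G1 X5.70 Y8.82
G1 X4.41 Y7.76
G1 X4.11 Y6.11
G1 X4.94 Y4.66
G1 X6.50 Y4.07
G1 X8.08 Y4.64
G1 X8.92 Y6.08
G1 X8.65 Y7.73
; layer 6
G0 Z11.10
G0 X7.94 Y7.32
G1 X7.09 Y8.05
G1 X5.97 Y8.05
G1 X5.11 Y7.34
G1 X4.91 Y6.25
G1 X5.46 Y5.28
G1 X6.51 Y4.89
G1 X7.56 Y5.27
G1 X8.12 Y6.23
G1 X7.94 Y7.32
; layer 7
G0 Z12.95
G0 X7.23 Y6.92
G1 X6.80 Y7.28
G1 X6.25 Y7.29
G1 X5.82 Y6.93
G1 X5.72 Y6.38
G1 X5.99 Y5.90
G1 X6.52 Y5.71
G1 X7.04 Y5.89
G1 X7.32 Y6.37
G1 X7.23 Y6.92
M2 ; end

The solid is a regular 9-sided pyramid, base circumscribed radius ≈ 6.52 mm, apex at z ≈ 14.8 mm. Slicing at Δz = 1.85 mm — 8 equal slices spanning the solid's height, so layer i sits at z = i·h/8 — gives 7 non-empty perimeters. Each is a 9-segment closed polygon; G0 lifts to the layer z and rapids to the start vertex, then G1 traces the edges. The cross-section shrinks linearly with z (the slice at the apex is degenerate and omitted).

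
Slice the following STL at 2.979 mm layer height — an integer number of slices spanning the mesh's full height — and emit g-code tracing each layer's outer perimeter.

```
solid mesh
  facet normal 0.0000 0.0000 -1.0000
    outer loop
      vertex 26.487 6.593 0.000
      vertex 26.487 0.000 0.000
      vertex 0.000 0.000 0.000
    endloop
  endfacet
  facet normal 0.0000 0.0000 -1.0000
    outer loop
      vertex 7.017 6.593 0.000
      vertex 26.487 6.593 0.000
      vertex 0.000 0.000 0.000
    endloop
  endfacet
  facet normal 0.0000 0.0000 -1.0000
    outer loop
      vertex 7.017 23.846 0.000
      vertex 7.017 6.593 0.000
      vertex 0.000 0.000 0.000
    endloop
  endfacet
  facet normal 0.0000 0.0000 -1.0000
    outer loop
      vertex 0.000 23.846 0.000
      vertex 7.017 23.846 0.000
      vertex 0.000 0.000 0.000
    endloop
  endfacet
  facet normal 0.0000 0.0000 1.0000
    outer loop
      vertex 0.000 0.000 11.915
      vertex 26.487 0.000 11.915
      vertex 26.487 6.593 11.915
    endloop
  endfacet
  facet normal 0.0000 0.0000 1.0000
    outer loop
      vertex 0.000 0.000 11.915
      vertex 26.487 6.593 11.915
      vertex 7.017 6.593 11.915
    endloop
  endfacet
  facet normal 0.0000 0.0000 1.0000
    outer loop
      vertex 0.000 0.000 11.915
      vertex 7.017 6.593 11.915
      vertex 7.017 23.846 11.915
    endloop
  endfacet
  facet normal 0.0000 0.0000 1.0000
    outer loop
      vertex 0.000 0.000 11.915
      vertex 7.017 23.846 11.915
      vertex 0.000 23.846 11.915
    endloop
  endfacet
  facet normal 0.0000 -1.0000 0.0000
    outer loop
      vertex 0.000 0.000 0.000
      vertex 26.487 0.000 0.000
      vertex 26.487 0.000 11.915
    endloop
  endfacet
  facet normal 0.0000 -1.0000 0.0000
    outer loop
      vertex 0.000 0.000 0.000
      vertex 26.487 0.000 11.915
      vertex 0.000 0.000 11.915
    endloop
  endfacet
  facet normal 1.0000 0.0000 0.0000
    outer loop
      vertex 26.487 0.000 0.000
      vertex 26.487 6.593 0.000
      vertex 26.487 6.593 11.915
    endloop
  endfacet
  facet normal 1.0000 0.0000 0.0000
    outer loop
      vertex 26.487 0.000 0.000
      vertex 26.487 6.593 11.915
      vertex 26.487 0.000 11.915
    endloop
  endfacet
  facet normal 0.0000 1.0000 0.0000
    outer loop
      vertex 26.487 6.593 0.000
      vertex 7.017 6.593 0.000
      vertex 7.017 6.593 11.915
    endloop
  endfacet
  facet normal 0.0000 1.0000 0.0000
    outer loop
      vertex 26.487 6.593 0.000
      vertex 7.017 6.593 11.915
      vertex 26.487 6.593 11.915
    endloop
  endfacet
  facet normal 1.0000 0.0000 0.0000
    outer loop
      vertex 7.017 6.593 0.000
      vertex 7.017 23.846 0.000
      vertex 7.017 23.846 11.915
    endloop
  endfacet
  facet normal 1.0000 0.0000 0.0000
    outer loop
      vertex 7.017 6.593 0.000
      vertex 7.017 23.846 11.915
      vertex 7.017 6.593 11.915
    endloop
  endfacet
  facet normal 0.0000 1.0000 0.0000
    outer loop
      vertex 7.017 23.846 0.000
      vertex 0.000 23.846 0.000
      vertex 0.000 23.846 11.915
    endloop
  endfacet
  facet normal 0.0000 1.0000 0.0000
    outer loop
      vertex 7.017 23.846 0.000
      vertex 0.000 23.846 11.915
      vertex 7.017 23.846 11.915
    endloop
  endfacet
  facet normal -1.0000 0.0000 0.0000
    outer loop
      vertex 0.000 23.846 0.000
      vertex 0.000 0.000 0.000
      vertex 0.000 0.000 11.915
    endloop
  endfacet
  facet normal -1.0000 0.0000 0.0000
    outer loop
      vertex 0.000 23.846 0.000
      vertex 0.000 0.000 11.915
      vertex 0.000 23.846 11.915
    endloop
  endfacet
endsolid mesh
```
; perimeter-only toolpath
G21 ; units = mm
G90 ; absolute positioning
G28 ; home
; layer 1
G0 Z2.979
G0 X0.000 Y0.000
G1 X26.487 Y0.000
G1 X26.487 Y6.593
G1 X7.017 Y6.593
G1 X7.017 Y23.846
G1 X0.000 Y23.846
G1 X0.000 Y0.000
; layer 2
G0 Z5.957
G0 X0.000 Y0.000
G1 X26.487 Y0.000
G1 X26.487 Y6.593
G1 X7.017 Y6.593
G1 X7.017 Y23.846
G1 X0.000 Y23.846
G1 X0.000 Y0.000
; layer 3
G0 Z8.936
G0 X0.000 Y0.000
G1 X26.487 Y0.000
G1 X26.487 Y6.593
G1 X7.017 Y6.593
G1 X7.017 Y23.846
G1 X0.000 Y23.846
G1 X0.000 Y0.000
; layer 4
G0 Z11.915
G0 X0.000 Y0.000
G1 X26.487 Y0.000
G1 X26.487 Y6.593
G1 X7.017 Y6.593
G1 X7.017 Y23.846
G1 X0.000 Y23.846
G1 X0.000 Y0.000
M2 ; end

The solid is an L-shaped prism: outer 26.5 × 23.8 mm, arm thicknesses ≈ 6.59 mm (horizontal) and 7.02 mm (vertical), extruded 11.9 mm in z. Slicing at Δz = 2.979 mm — 4 equal slices spanning the solid's height, so layer i sits at z = i·h/4 — gives 4 non-empty perimeters. Each is a 6-segment closed polygon; G0 lifts to the layer z and rapids to the start vertex, then G1 traces the edges.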